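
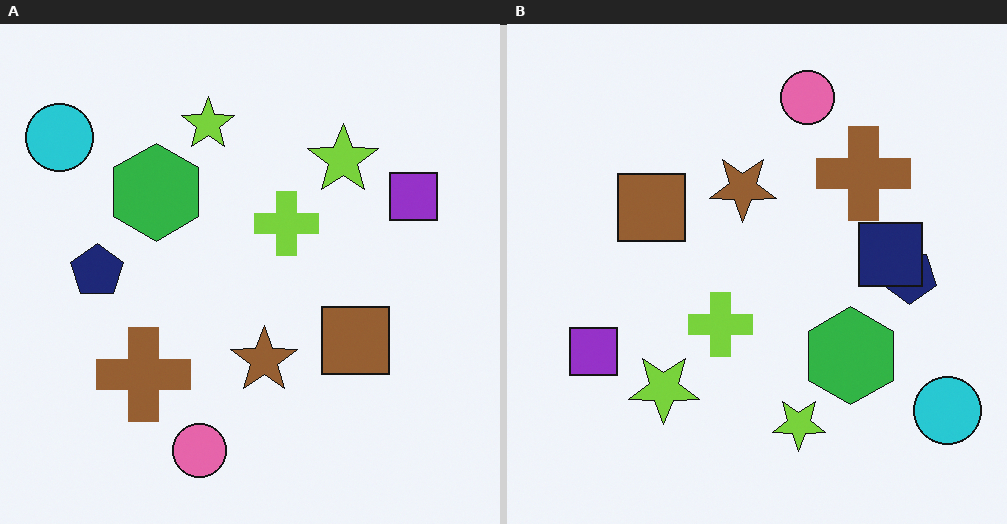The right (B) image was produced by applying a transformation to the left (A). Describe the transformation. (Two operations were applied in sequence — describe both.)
It was rotated 180°, then overlaid with an additional navy square.

The cyan circle sits in the top-left of the left (A) image and the bottom-right of the right (B) — consistent with a whole-image 180° rotation. A navy square appears in the right (B) image that is absent from the left (A).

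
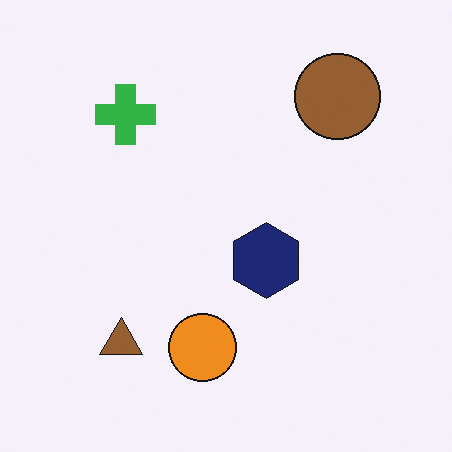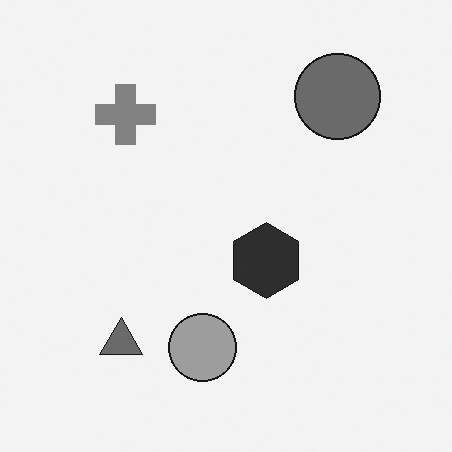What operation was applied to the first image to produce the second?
It was converted to grayscale.

All color is removed — every shape is now a shade of grey.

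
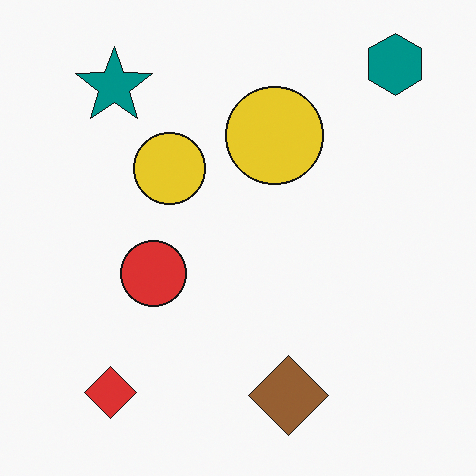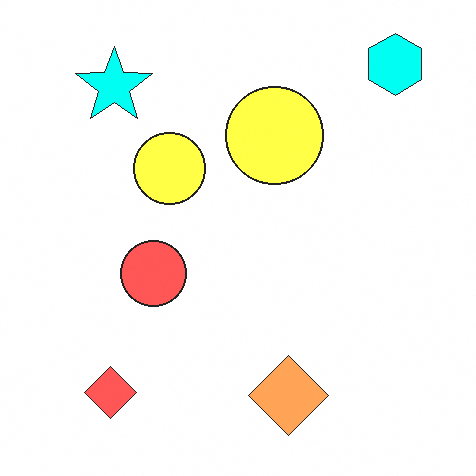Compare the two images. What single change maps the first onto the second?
It was noticeably brightened.

Every pixel — background and shapes alike — is uniformly brightened.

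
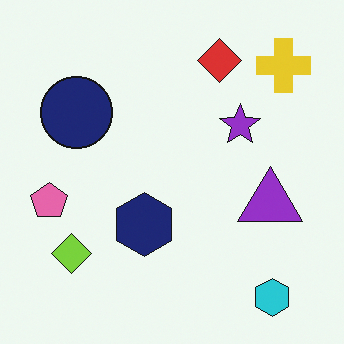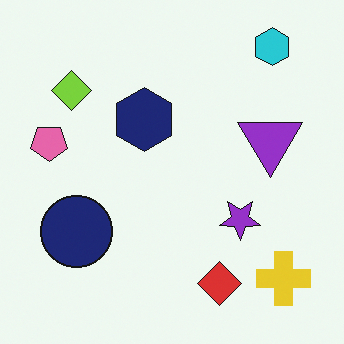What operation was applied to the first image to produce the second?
The transformation is: flipped vertically (top ↔ bottom).

The cyan hexagon is in the bottom-right of the first image and the top-right of the second — shapes on opposite sides of the horizontal midline have swapped in a mirror flip.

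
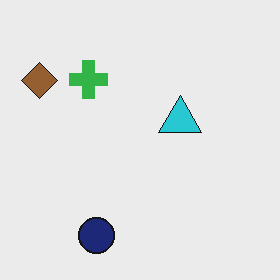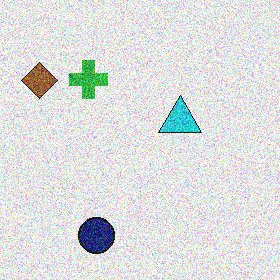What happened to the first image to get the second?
The image was degraded with strong gaussian noise.

Random speckle covers the whole image, including the flat background.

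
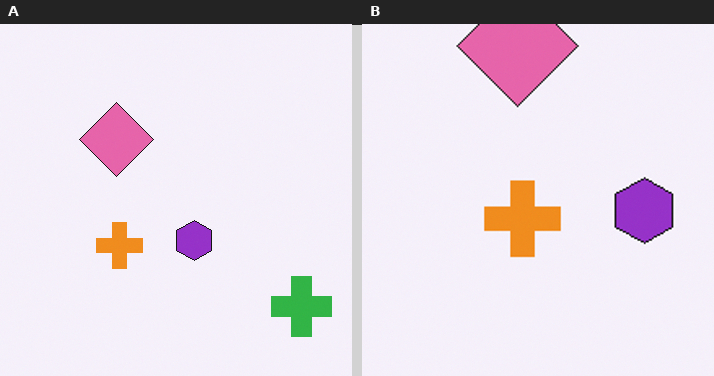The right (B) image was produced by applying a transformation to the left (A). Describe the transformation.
The image was cropped to a noticeably smaller region and rescaled.

The visible shapes are larger and the field of view is narrower; shapes near the original edges may be partly or wholly outside the frame — a crop-and-rescale.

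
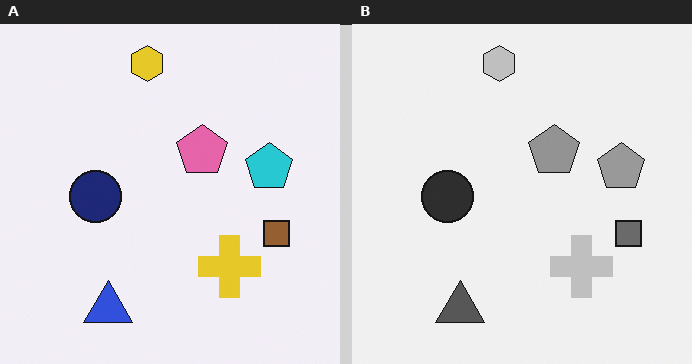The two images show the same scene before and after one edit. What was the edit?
The transformation is: converted to grayscale.

All color is removed — every shape is now a shade of grey.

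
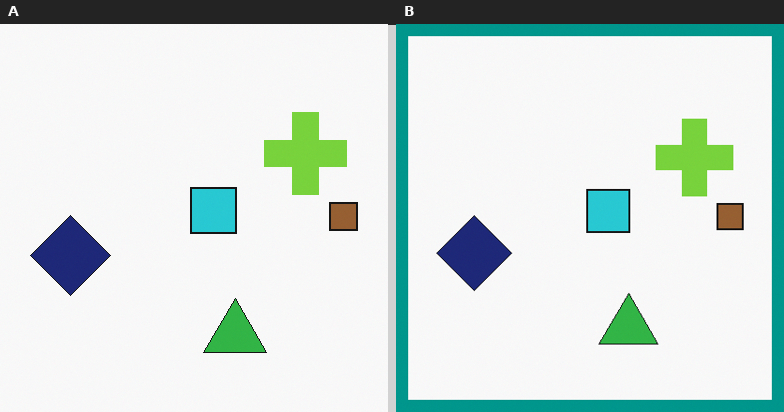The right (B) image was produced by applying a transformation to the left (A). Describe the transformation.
This is the original image framed with a teal border.

A solid teal frame runs around the edge of the right (B) image, with the content slightly shrunk inside it.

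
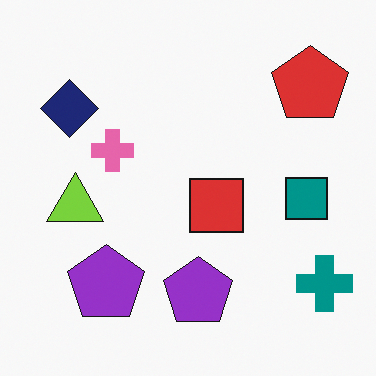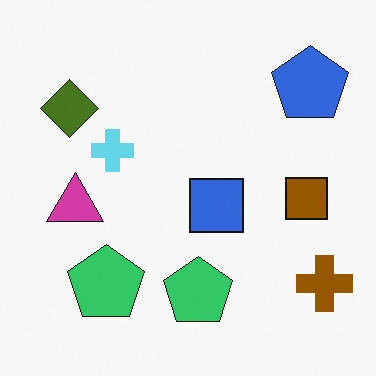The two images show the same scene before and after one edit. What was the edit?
The second image is the first hue-shifted through roughly half the color wheel.

Every shape's color has rotated by the same amount around the hue wheel — a uniform hue shift.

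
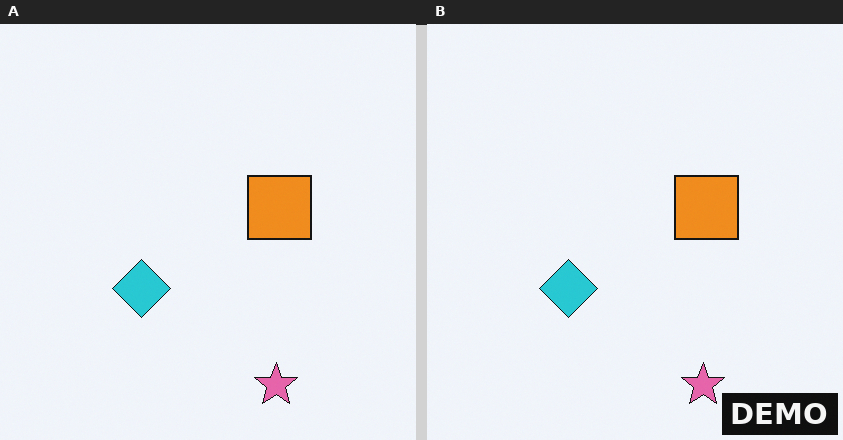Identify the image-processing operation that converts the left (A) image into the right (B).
This is the original image watermarked with the text "DEMO" in the lower-right corner.

A dark label reading "DEMO" appears in the lower-right corner.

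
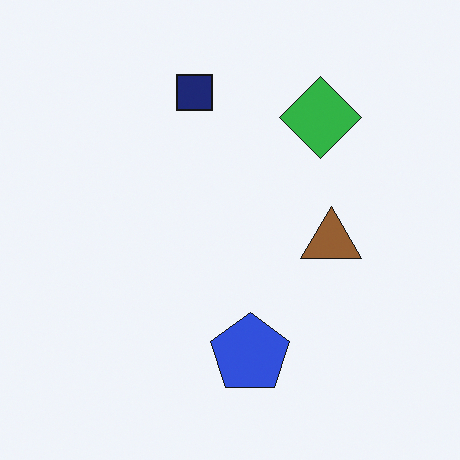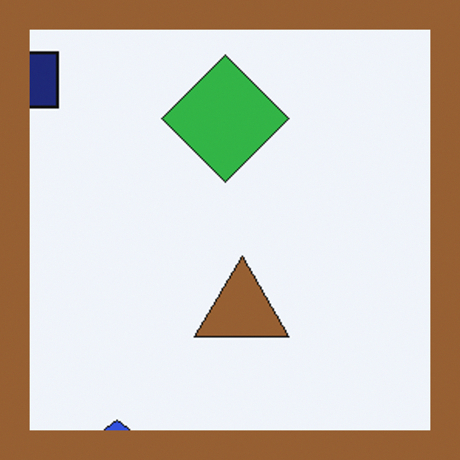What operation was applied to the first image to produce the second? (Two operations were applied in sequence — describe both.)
Cropped tightly and scaled back up, then framed with a brown border.

The visible shapes are larger and the field of view is narrower; shapes near the original edges may be partly or wholly outside the frame — a crop-and-rescale. A solid brown frame runs around the edge of the second image, with the content slightly shrunk inside it.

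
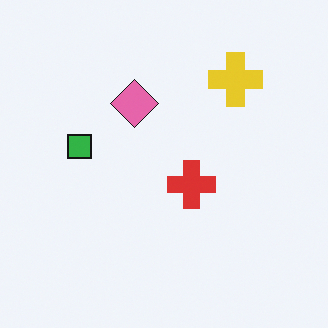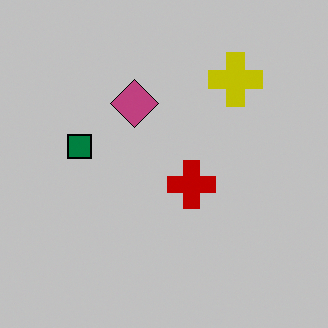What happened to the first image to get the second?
Heavily posterized to just a handful of flat colors.

Each flat color has snapped to a coarser quantized level — most visibly, the near-white background has dropped to a flat grey.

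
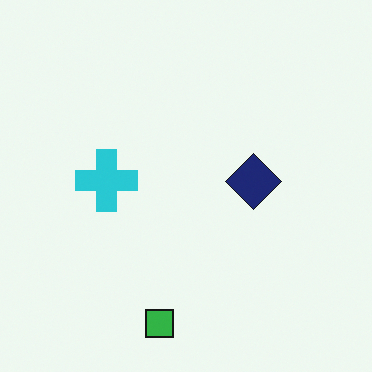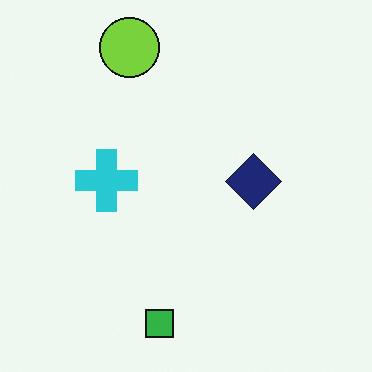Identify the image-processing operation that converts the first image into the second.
The transformation is: overlaid with an additional lime circle.

A lime circle appears in the second image that is absent from the first.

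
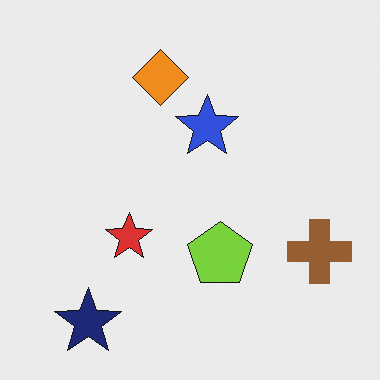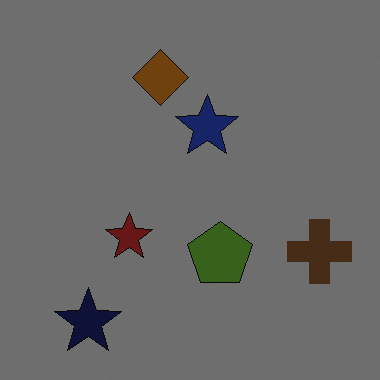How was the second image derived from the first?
Darkened a lot.

Every pixel — background and shapes alike — is uniformly darkened.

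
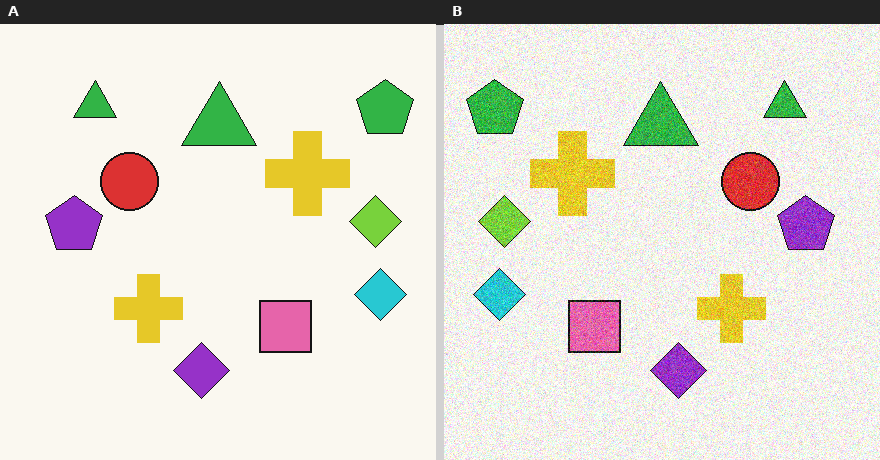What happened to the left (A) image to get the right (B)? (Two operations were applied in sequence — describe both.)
The transformation is: degraded with moderate additive noise, then flipped horizontally (left ↔ right).

Random speckle covers the whole image, including the flat background. The green pentagon is in the top-right of the left (A) image and the top-left of the right (B) — shapes on opposite sides of the vertical midline have swapped in a mirror flip.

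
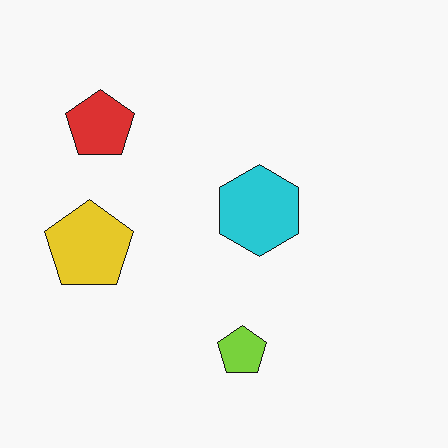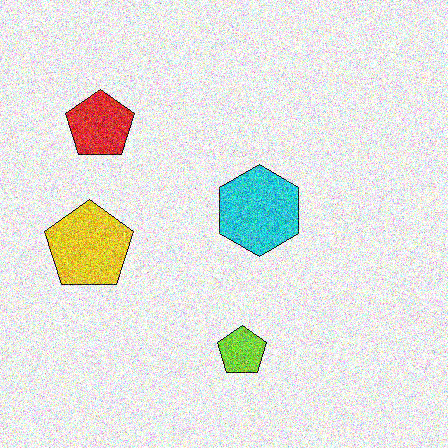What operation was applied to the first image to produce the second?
The second image is the first degraded with a thick layer of grain.

Random speckle covers the whole image, including the flat background.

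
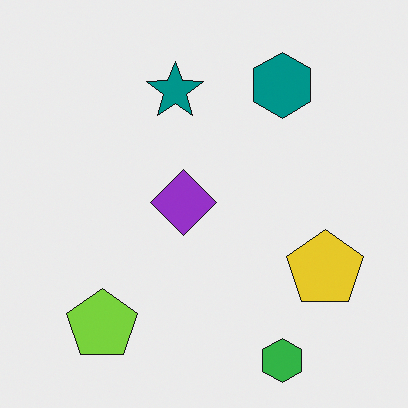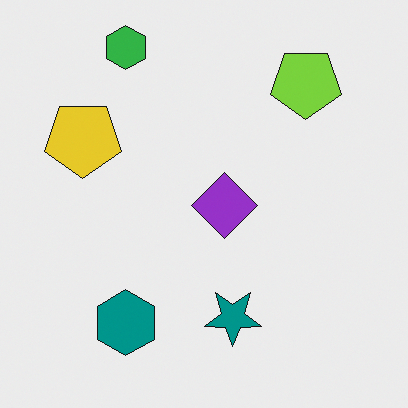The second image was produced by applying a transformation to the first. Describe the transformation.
The image was rotated 180°.

The green hexagon sits in the bottom-right of the first image and the top-left of the second — consistent with a whole-image 180° rotation.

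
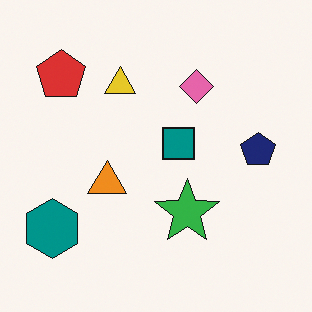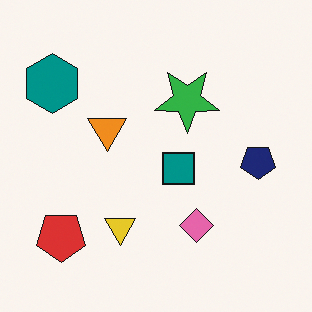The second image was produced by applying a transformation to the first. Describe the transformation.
Flipped vertically (top ↔ bottom).

The red pentagon is in the top-left of the first image and the bottom-left of the second — shapes on opposite sides of the horizontal midline have swapped in a mirror flip.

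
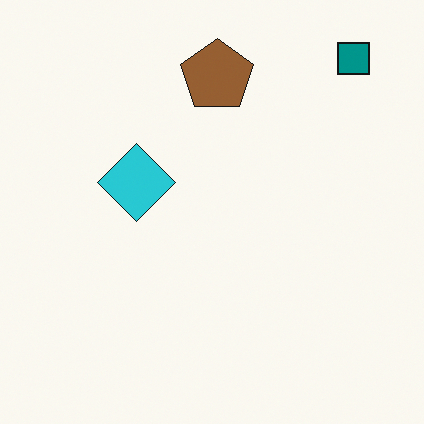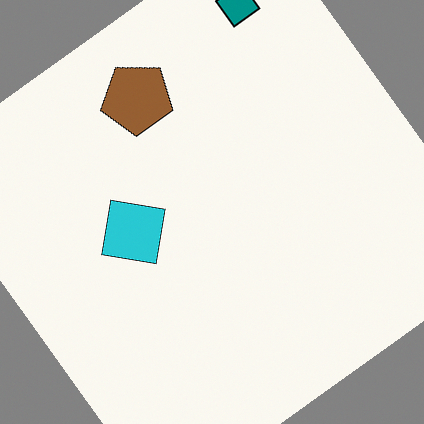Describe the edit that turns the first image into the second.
The second image is the first rotated counter-clockwise by a large amount — several tens of degrees.

Every shape is tilted by the same angle and the image corners show triangular fill wedges — a whole-image rotation by a non-right angle.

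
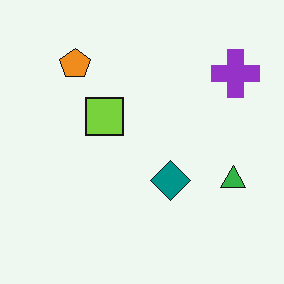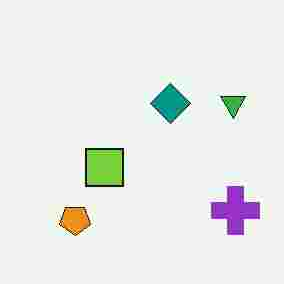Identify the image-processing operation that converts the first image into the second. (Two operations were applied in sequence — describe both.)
The second image is the first heavily JPEG-compressed with obvious blocking artifacts, then flipped vertically (top ↔ bottom).

Blocky 8×8 compression artifacts appear around shape edges and the flat background shows ringing — characteristic JPEG degradation. The orange pentagon is in the top-left of the first image and the bottom-left of the second — shapes on opposite sides of the horizontal midline have swapped in a mirror flip.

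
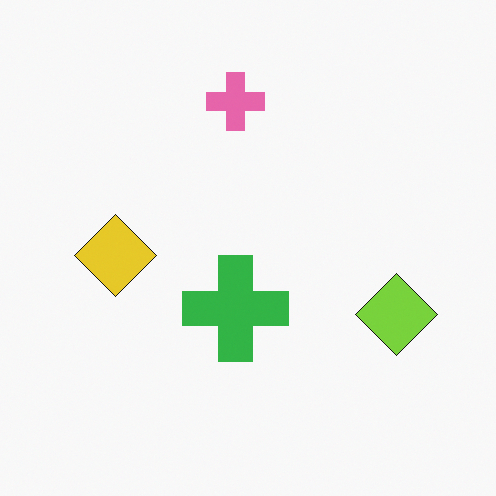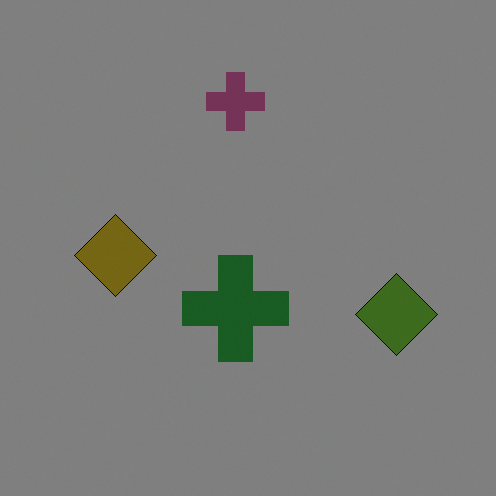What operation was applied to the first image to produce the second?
The transformation is: darkened a lot.

Every pixel — background and shapes alike — is uniformly darkened.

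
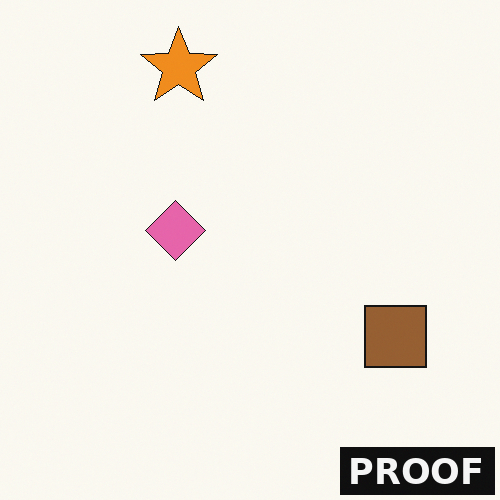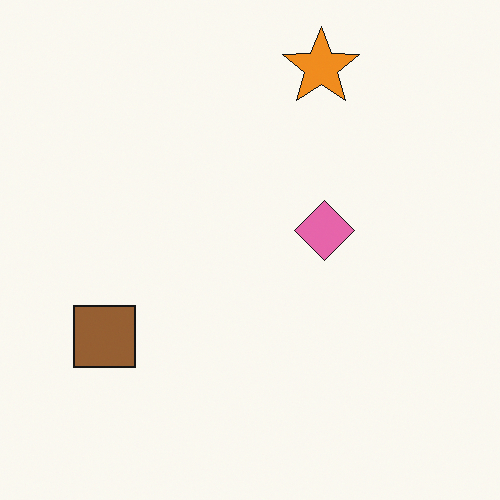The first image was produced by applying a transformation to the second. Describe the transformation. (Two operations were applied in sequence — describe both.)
The first image is the second flipped horizontally (left ↔ right), then watermarked with the text "PROOF" in the lower-right corner.

The brown square is in the bottom-left of the second image and the bottom-right of the first — shapes on opposite sides of the vertical midline have swapped in a mirror flip. A dark label reading "PROOF" appears in the lower-right corner.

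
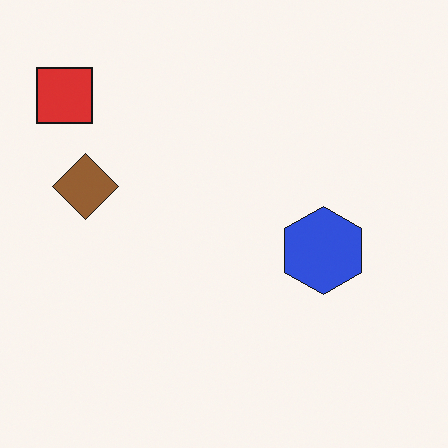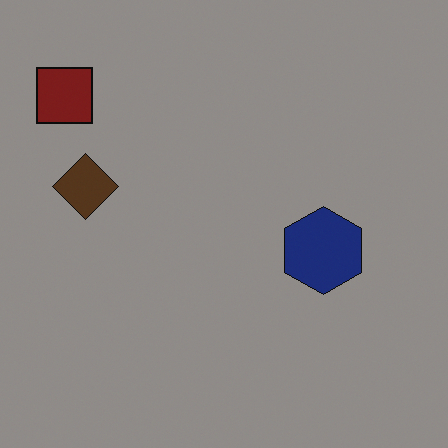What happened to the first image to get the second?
The second image is the first noticeably darkened.

Every pixel — background and shapes alike — is uniformly darkened.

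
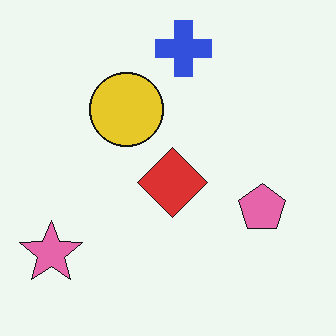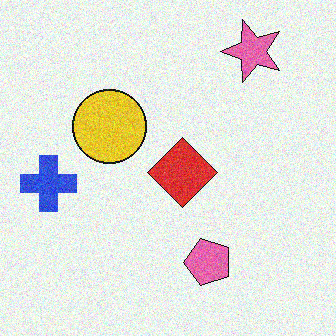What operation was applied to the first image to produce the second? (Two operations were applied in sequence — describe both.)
This is the original image transposed (reflected across the top-left ↔ bottom-right diagonal), then degraded with moderate additive noise.

Shapes have swapped their row and column positions — what was in the top-right is now in the bottom-left — a diagonal reflection. Random speckle covers the whole image, including the flat background.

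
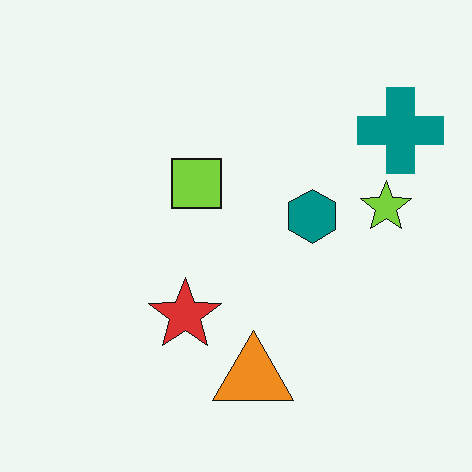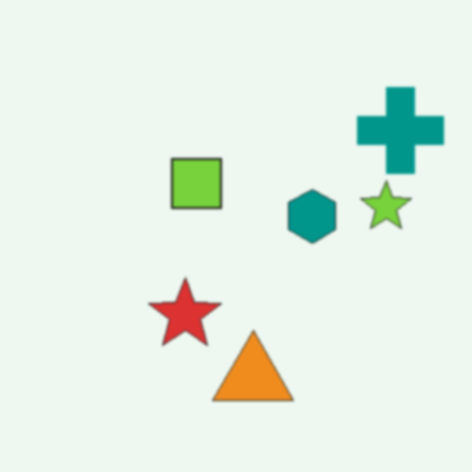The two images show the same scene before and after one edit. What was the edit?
The image was slightly softened.

Shape edges and outlines are uniformly softened across the whole image.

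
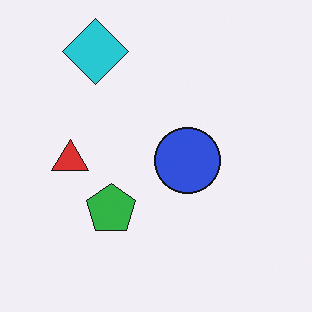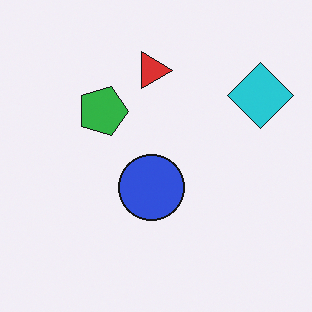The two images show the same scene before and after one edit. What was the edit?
Rotated 90° clockwise.

The cyan diamond sits in the top-left of the first image and the top-right of the second — consistent with a whole-image 90° clockwise rotation.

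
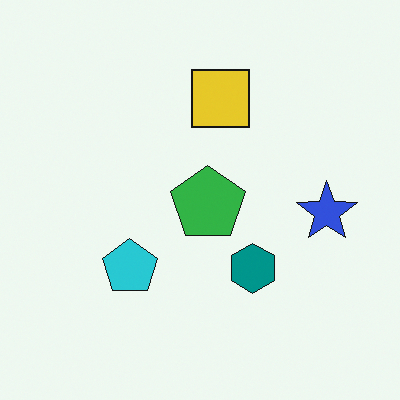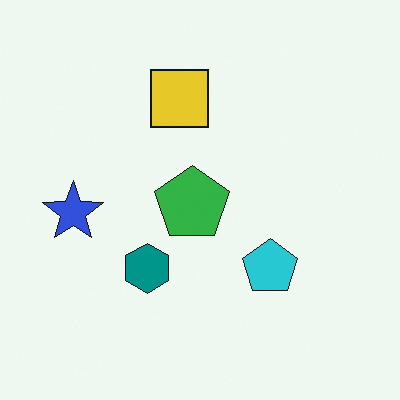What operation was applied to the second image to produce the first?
Flipped horizontally (left ↔ right).

The blue star is in the left of the second image and the right of the first — shapes on opposite sides of the vertical midline have swapped in a mirror flip.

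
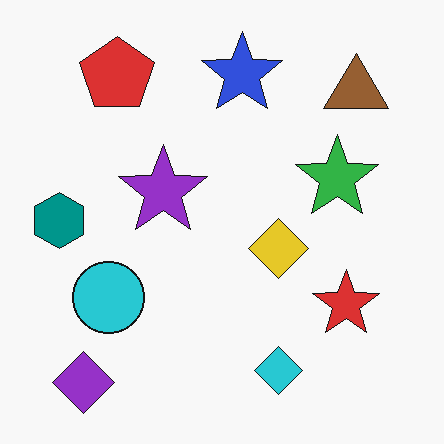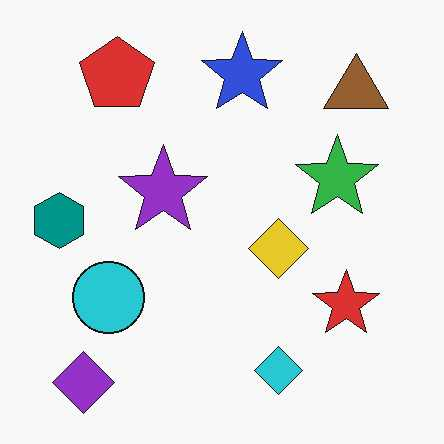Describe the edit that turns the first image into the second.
The transformation is: JPEG-compressed with visible artifacts.

Blocky 8×8 compression artifacts appear around shape edges and the flat background shows ringing — characteristic JPEG degradation.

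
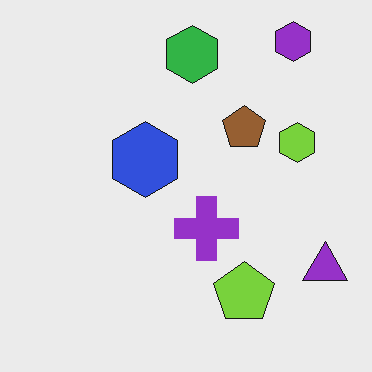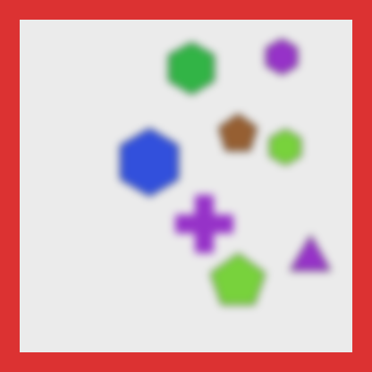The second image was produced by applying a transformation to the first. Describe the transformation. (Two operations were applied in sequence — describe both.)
The image was moderately blurred, then framed with a red border.

Shape edges and outlines are uniformly softened across the whole image. A solid red frame runs around the edge of the second image, with the content slightly shrunk inside it.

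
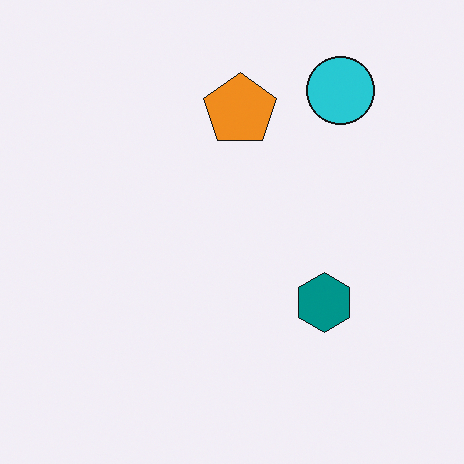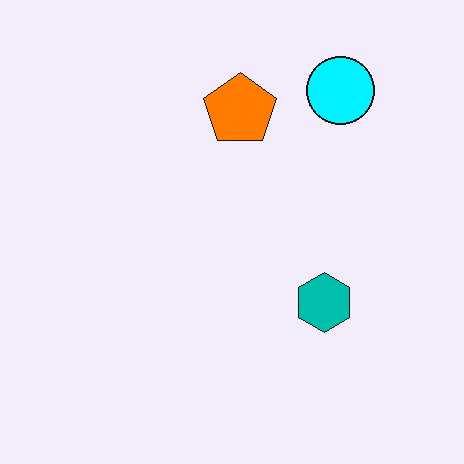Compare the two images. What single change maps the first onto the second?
Made much more vivid (saturation change).

All colors are more vivid — a global saturation change.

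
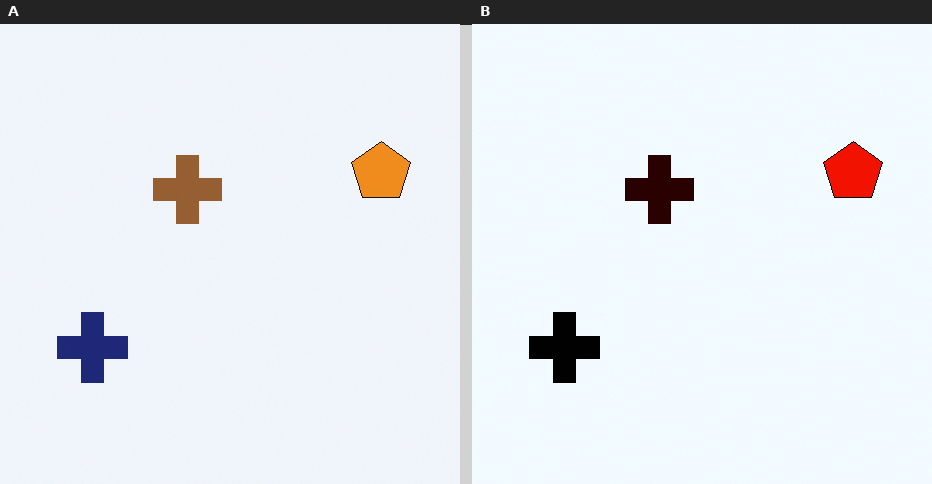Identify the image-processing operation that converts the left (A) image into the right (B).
The image was boosted in contrast.

Tones are pushed away from mid-grey across the whole image — a global contrast change.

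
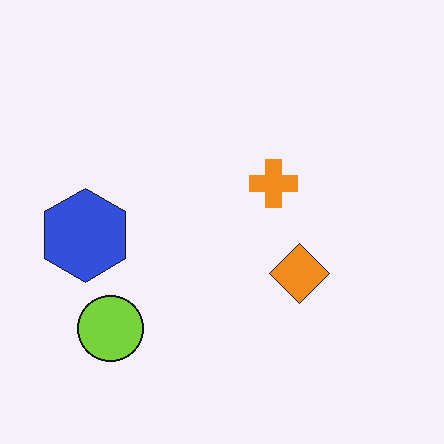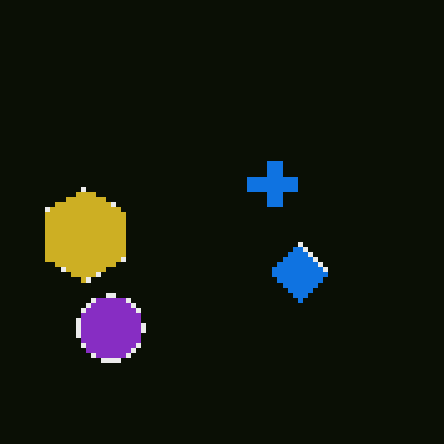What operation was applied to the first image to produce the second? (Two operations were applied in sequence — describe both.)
The second image is the first color-inverted (negative), then mildly pixelated.

The light background has become dark and every shape's color is its complement — a photographic negative. Shapes are reduced to large square blocks; fine edges and outlines are lost — a downscale-then-upscale (mosaic) effect.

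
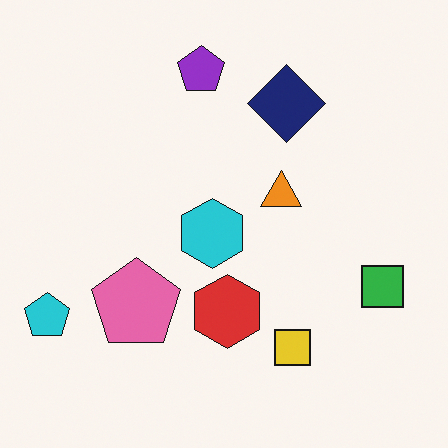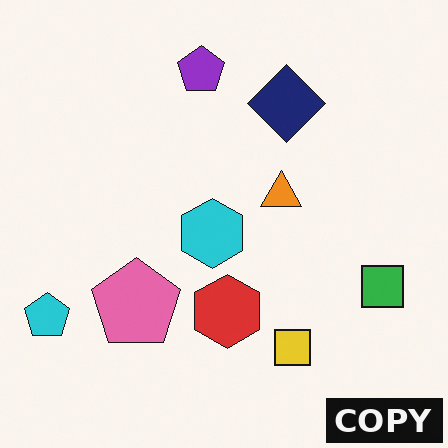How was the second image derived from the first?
The second image is the first watermarked with the text "COPY" in the lower-right corner.

A dark label reading "COPY" appears in the lower-right corner.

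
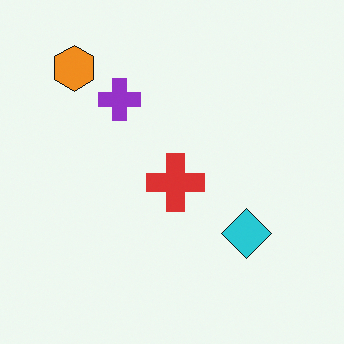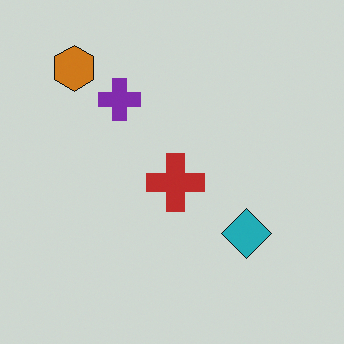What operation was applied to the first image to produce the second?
The image was slightly darkened.

Every pixel — background and shapes alike — is uniformly darkened.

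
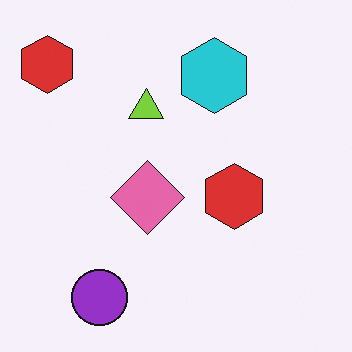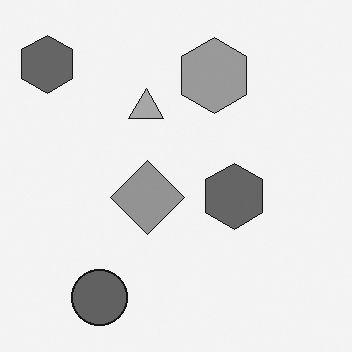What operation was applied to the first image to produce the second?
The image was converted to grayscale.

All color is removed — every shape is now a shade of grey.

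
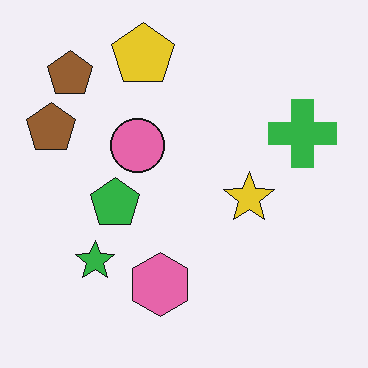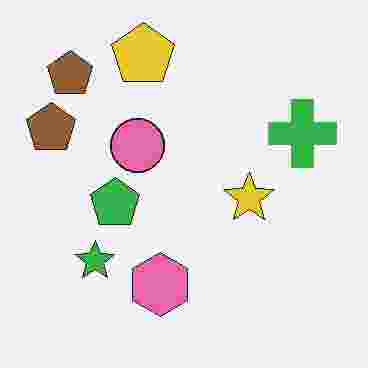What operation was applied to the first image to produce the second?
It was heavily JPEG-compressed with obvious blocking artifacts.

Blocky 8×8 compression artifacts appear around shape edges and the flat background shows ringing — characteristic JPEG degradation.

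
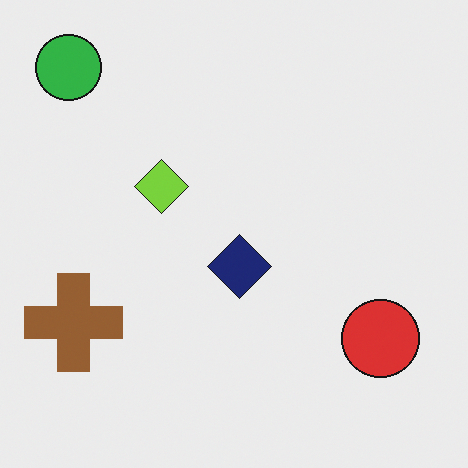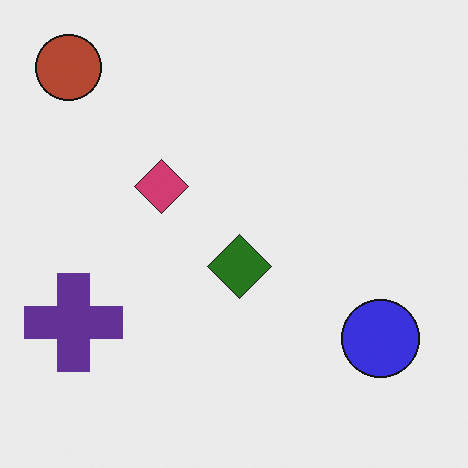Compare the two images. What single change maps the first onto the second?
The image was hue-shifted through roughly half the color wheel.

Every shape's color has rotated by the same amount around the hue wheel — a uniform hue shift.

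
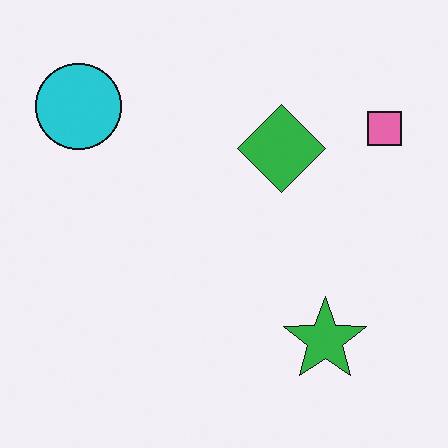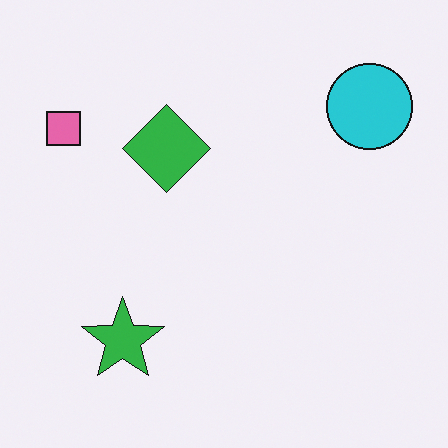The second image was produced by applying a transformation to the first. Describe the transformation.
The transformation is: flipped horizontally (left ↔ right).

The pink square is in the top-right of the first image and the top-left of the second — shapes on opposite sides of the vertical midline have swapped in a mirror flip.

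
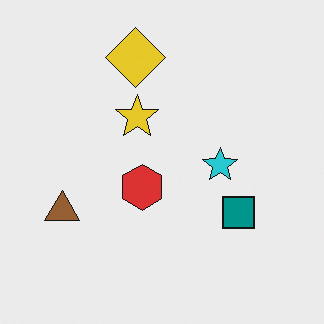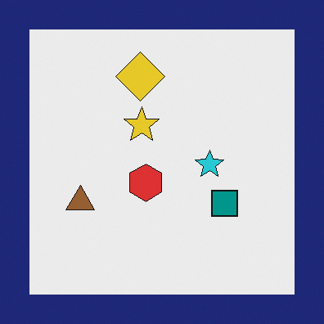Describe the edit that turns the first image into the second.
It was framed with a navy border.

A solid navy frame runs around the edge of the second image, with the content slightly shrunk inside it.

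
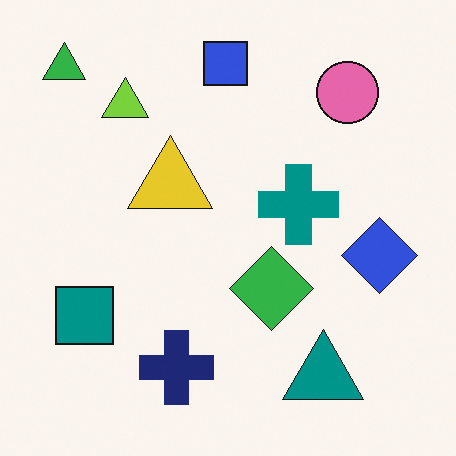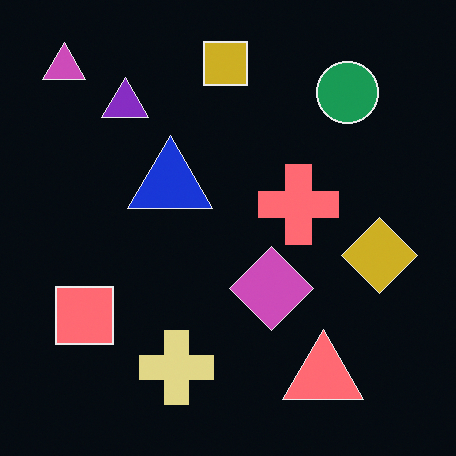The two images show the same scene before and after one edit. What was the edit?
The second image is the first color-inverted (negative).

The light background has become dark and every shape's color is its complement — a photographic negative.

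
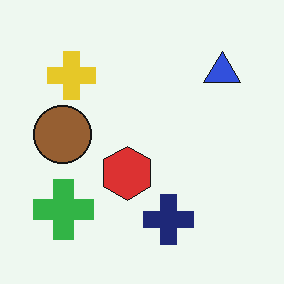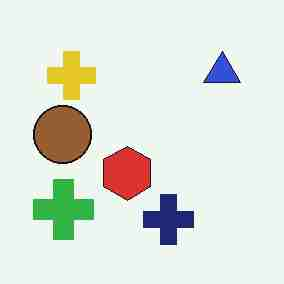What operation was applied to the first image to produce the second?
The image was degraded with heavy JPEG compression.

Blocky 8×8 compression artifacts appear around shape edges and the flat background shows ringing — characteristic JPEG degradation.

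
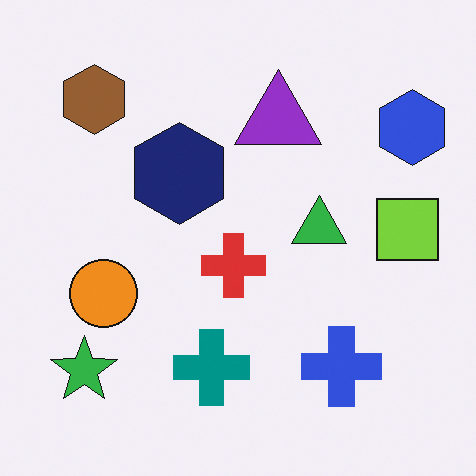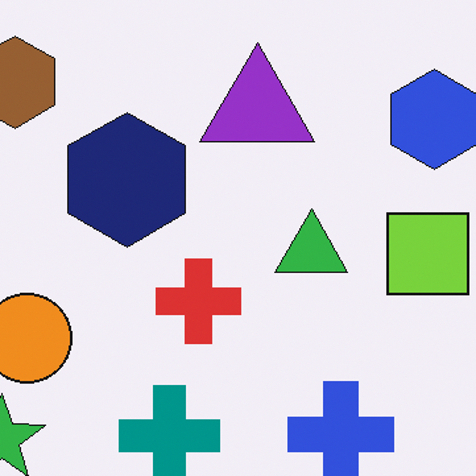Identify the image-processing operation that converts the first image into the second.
The transformation is: cropped to a modestly smaller region and rescaled.

The visible shapes are larger and the field of view is narrower; shapes near the original edges may be partly or wholly outside the frame — a crop-and-rescale.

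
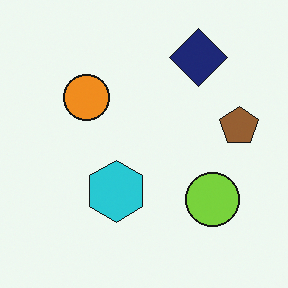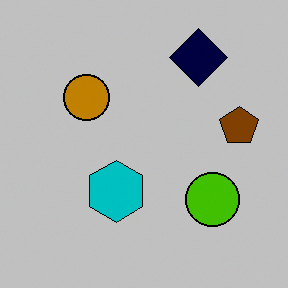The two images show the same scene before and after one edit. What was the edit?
The transformation is: heavily posterized to just a handful of flat colors.

Each flat color has snapped to a coarser quantized level — most visibly, the near-white background has dropped to a flat grey.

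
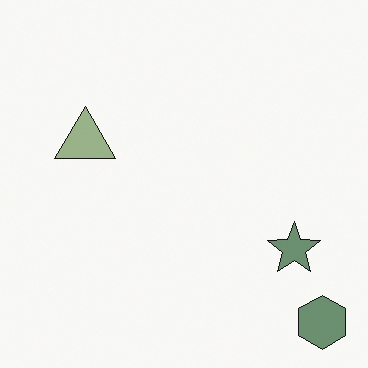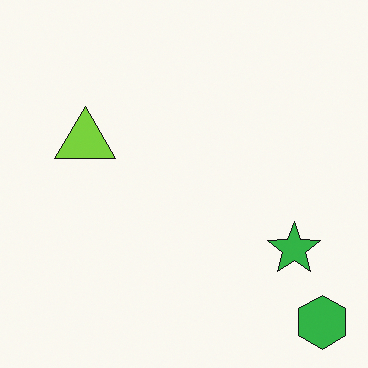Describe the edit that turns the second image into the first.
The image was made much more muted (saturation change).

All colors are more muted and greyish — a global saturation change.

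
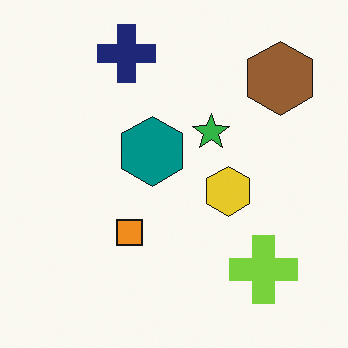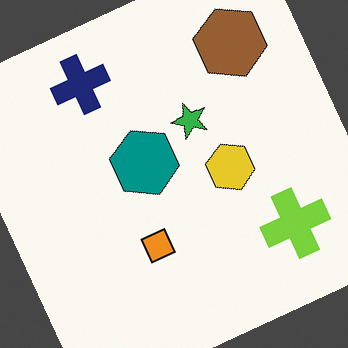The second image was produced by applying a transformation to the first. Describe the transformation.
The image was rotated counter-clockwise by a moderate amount.

Every shape is tilted by the same angle and the image corners show triangular fill wedges — a whole-image rotation by a non-right angle.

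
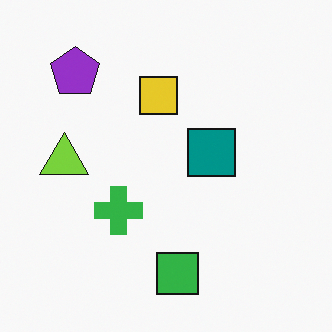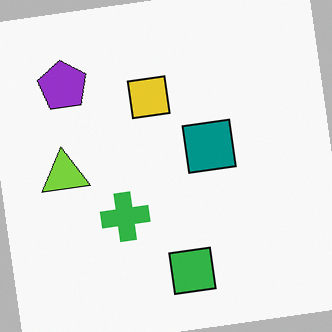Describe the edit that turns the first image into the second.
This is the original image rotated counter-clockwise by a slight angle.

Every shape is tilted by the same angle and the image corners show triangular fill wedges — a whole-image rotation by a non-right angle.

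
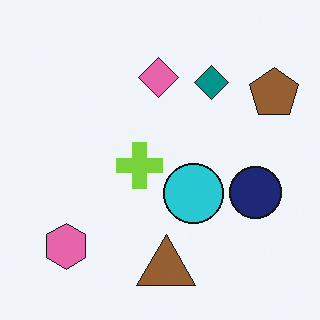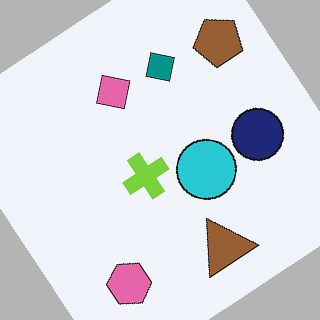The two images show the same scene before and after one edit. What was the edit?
The second image is the first rotated counter-clockwise by a large amount — several tens of degrees.

Every shape is tilted by the same angle and the image corners show triangular fill wedges — a whole-image rotation by a non-right angle.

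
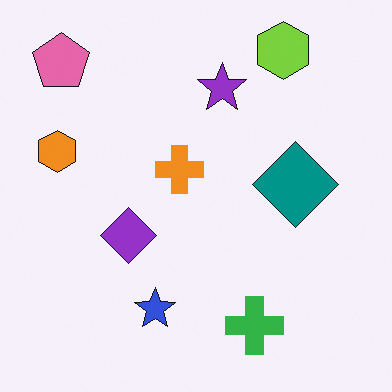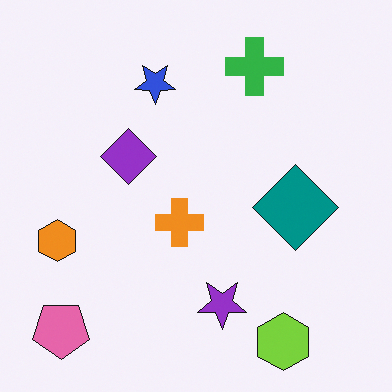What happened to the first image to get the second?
This is the original image flipped vertically (top ↔ bottom).

The lime hexagon is in the top-right of the first image and the bottom-right of the second — shapes on opposite sides of the horizontal midline have swapped in a mirror flip.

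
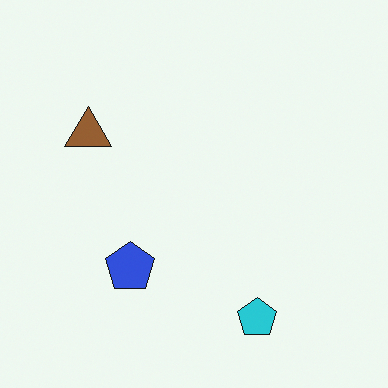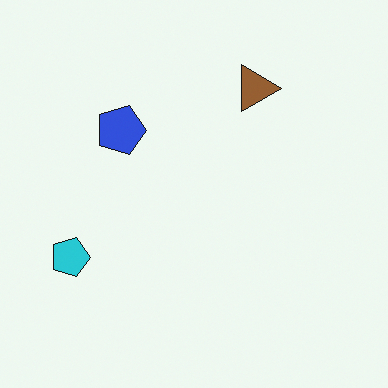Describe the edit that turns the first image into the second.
The second image is the first rotated 90° clockwise.

The cyan pentagon sits in the bottom of the first image and the left of the second — consistent with a whole-image 90° clockwise rotation.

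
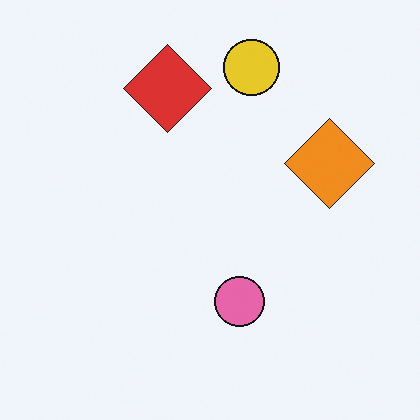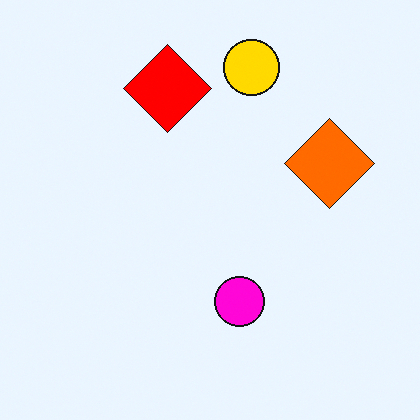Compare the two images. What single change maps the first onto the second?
This is the original image made much more vivid (saturation change).

All colors are more vivid — a global saturation change.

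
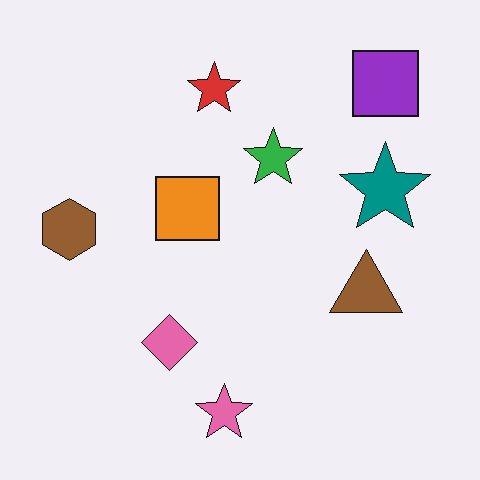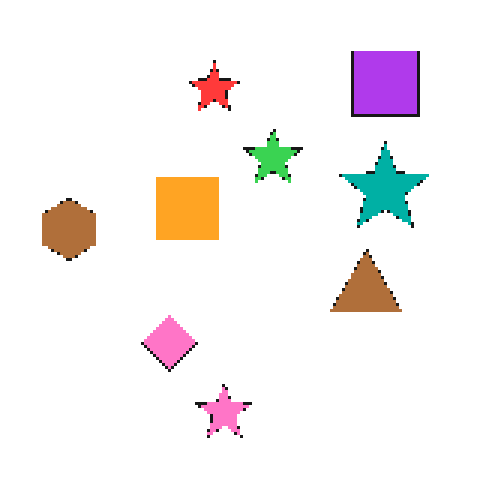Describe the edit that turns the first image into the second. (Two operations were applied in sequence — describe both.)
The transformation is: slightly brightened, then lightly pixelated (a mild mosaic effect).

Every pixel — background and shapes alike — is uniformly brightened. Shapes are reduced to large square blocks; fine edges and outlines are lost — a downscale-then-upscale (mosaic) effect.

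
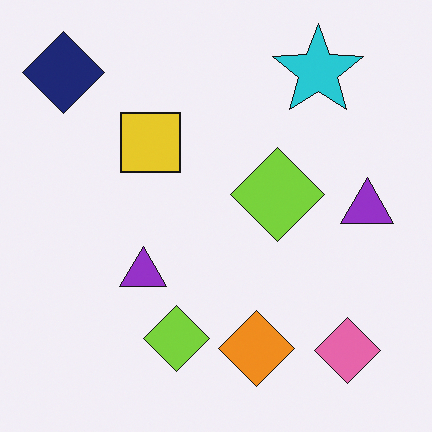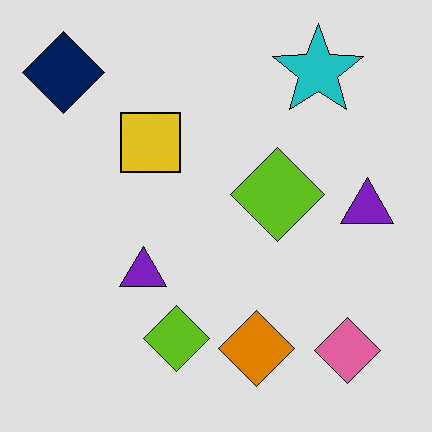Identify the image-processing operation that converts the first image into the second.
This is the original image posterized to a reduced palette.

Each flat color has snapped to a coarser quantized level — most visibly, the near-white background has dropped to a flat grey.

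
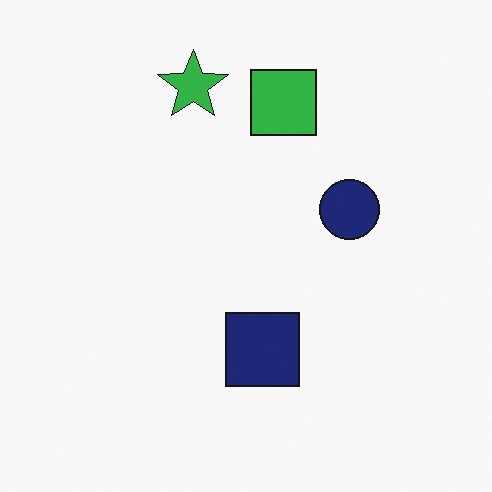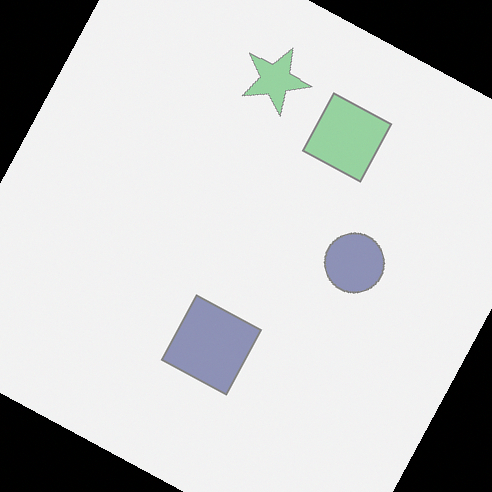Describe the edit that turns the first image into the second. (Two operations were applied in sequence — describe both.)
It was washed out (contrast reduced), then rotated clockwise by a clearly visible amount.

Tones are pushed toward mid-grey across the whole image — a global contrast change. Every shape is tilted by the same angle and the image corners show triangular fill wedges — a whole-image rotation by a non-right angle.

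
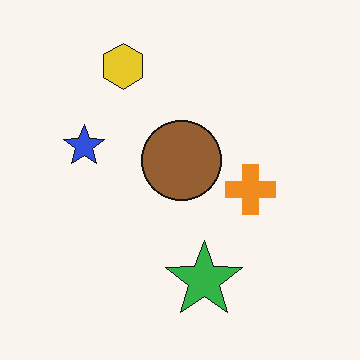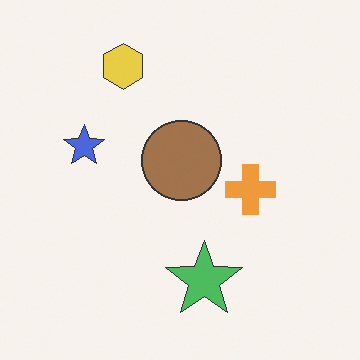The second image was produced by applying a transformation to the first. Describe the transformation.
The transformation is: given slightly reduced contrast.

Tones are pushed toward mid-grey across the whole image — a global contrast change.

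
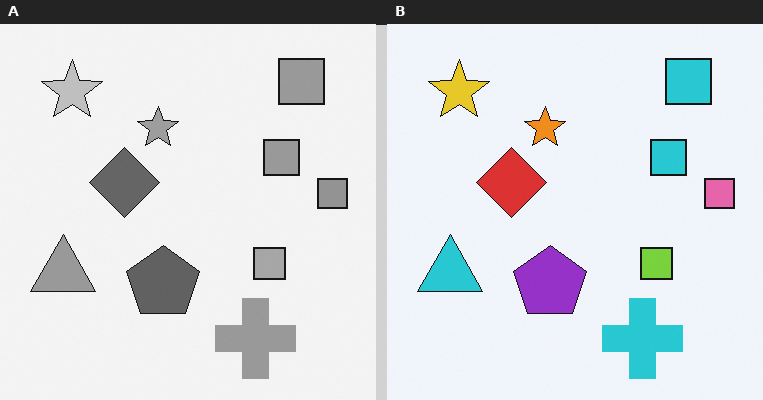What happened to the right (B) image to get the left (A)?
The transformation is: converted to grayscale.

All color is removed — every shape is now a shade of grey.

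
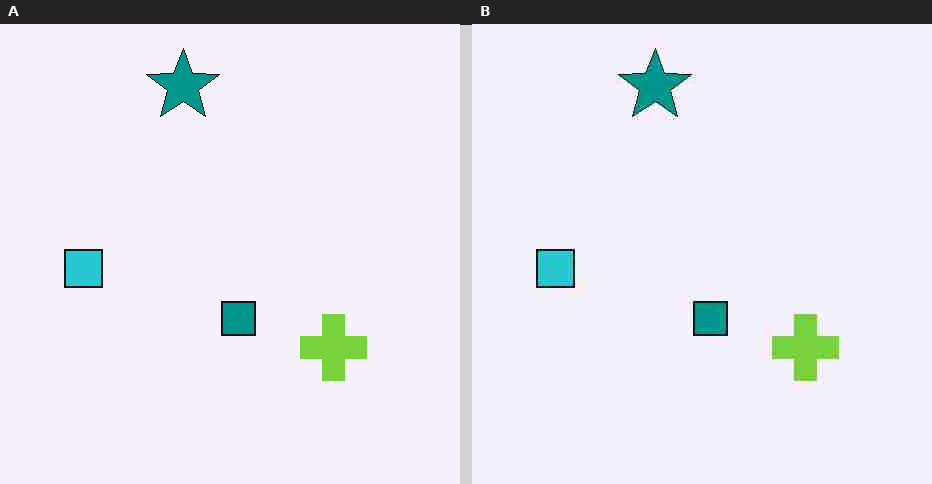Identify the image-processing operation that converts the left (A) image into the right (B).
It was heavily JPEG-compressed with obvious blocking artifacts.

Blocky 8×8 compression artifacts appear around shape edges and the flat background shows ringing — characteristic JPEG degradation.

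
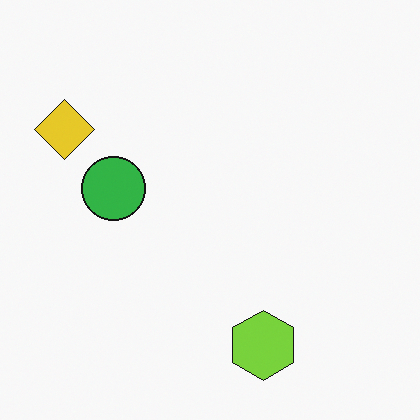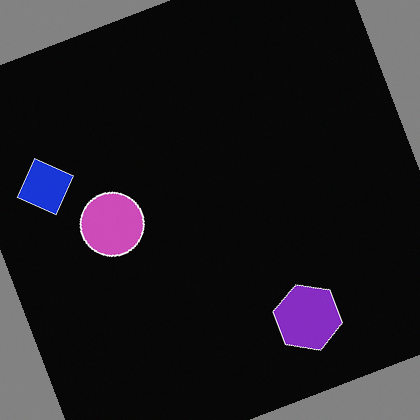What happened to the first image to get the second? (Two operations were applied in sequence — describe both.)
The second image is the first color-inverted (negative), then rotated counter-clockwise by a moderate amount.

The light background has become dark and every shape's color is its complement — a photographic negative. Every shape is tilted by the same angle and the image corners show triangular fill wedges — a whole-image rotation by a non-right angle.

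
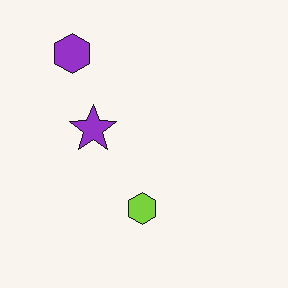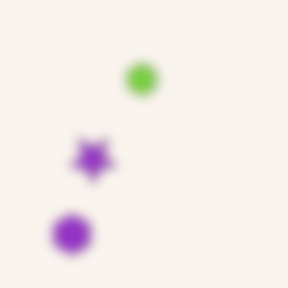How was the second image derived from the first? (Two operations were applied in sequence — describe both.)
Flipped vertically (top ↔ bottom), then heavily blurred.

The purple hexagon is in the top-left of the first image and the bottom-left of the second — shapes on opposite sides of the horizontal midline have swapped in a mirror flip. Shape edges and outlines are uniformly softened across the whole image.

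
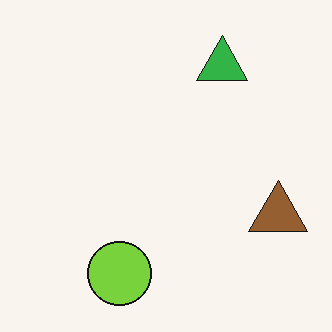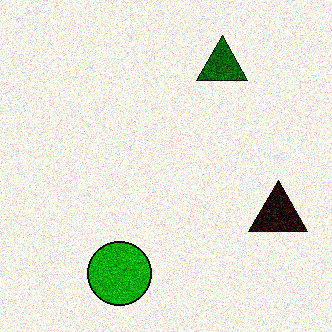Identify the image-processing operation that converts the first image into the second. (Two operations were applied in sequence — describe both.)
The transformation is: boosted in contrast, then degraded with a thick layer of grain.

Tones are pushed away from mid-grey across the whole image — a global contrast change. Random speckle covers the whole image, including the flat background.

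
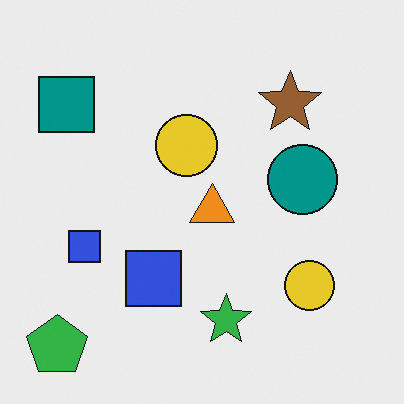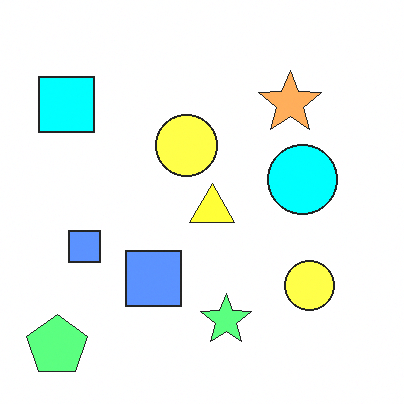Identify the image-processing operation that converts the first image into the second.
The second image is the first substantially brightened.

Every pixel — background and shapes alike — is uniformly brightened.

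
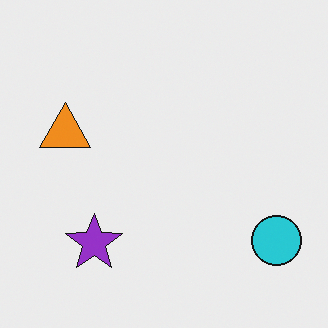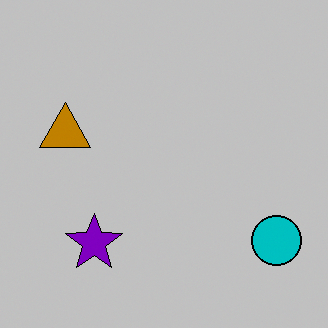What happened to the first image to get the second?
Heavily posterized to just a handful of flat colors.

Each flat color has snapped to a coarser quantized level — most visibly, the near-white background has dropped to a flat grey.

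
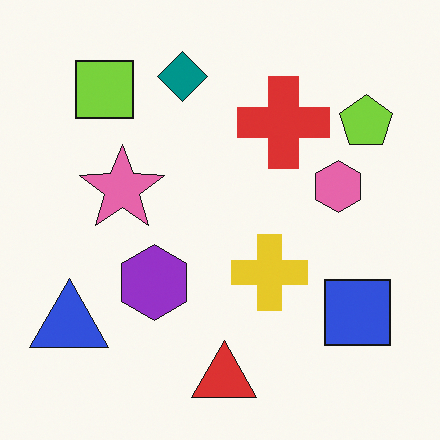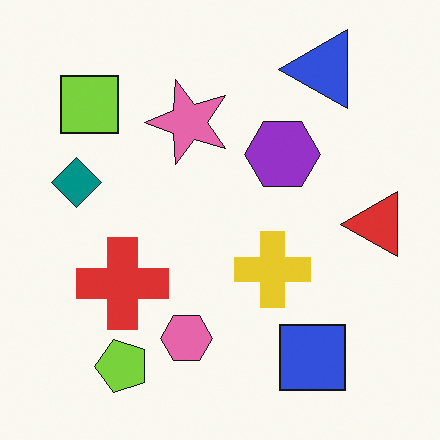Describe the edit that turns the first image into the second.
Transposed (reflected across the top-left ↔ bottom-right diagonal).

Shapes have swapped their row and column positions — what was in the top-right is now in the bottom-left — a diagonal reflection.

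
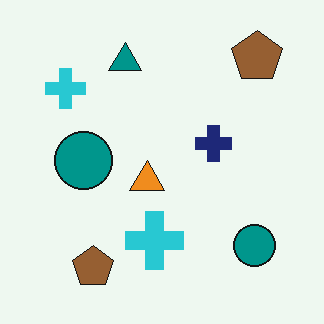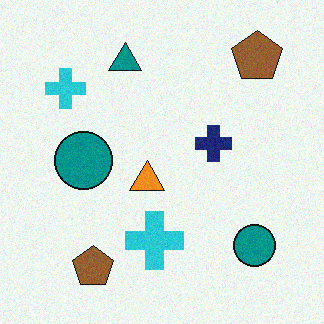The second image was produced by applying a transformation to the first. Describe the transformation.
The transformation is: degraded with light additive noise.

Random speckle covers the whole image, including the flat background.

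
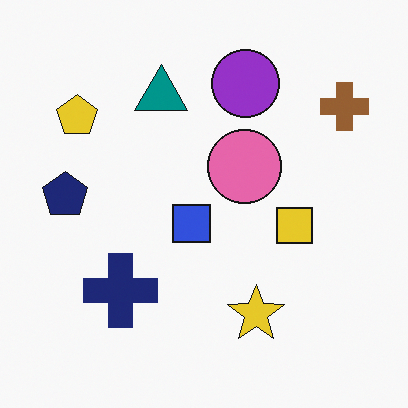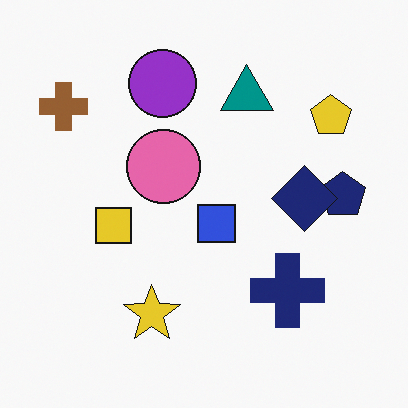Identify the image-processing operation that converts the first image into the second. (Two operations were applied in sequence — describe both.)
This is the original image flipped horizontally (left ↔ right), then overlaid with an additional navy diamond.

The brown cross is in the top-right of the first image and the top-left of the second — shapes on opposite sides of the vertical midline have swapped in a mirror flip. A navy diamond appears in the second image that is absent from the first.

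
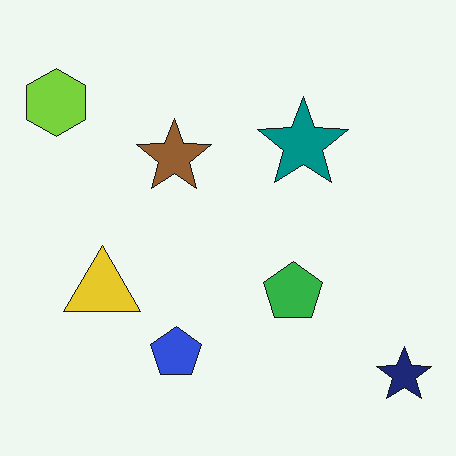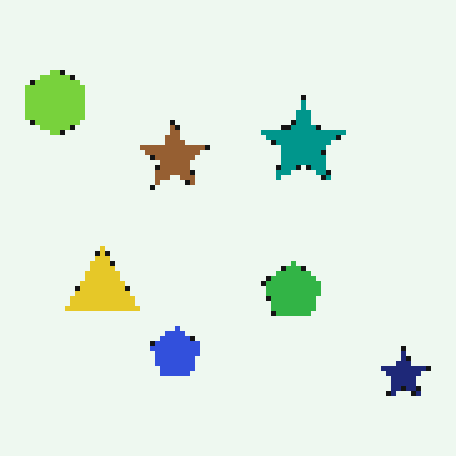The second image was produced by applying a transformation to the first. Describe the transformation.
Mildly pixelated.

Shapes are reduced to large square blocks; fine edges and outlines are lost — a downscale-then-upscale (mosaic) effect.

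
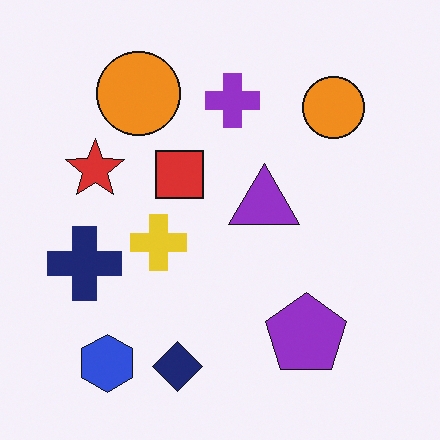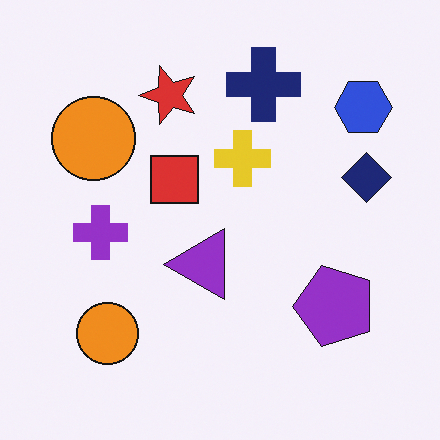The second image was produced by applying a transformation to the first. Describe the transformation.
Transposed (reflected across the top-left ↔ bottom-right diagonal).

Shapes have swapped their row and column positions — what was in the top-right is now in the bottom-left — a diagonal reflection.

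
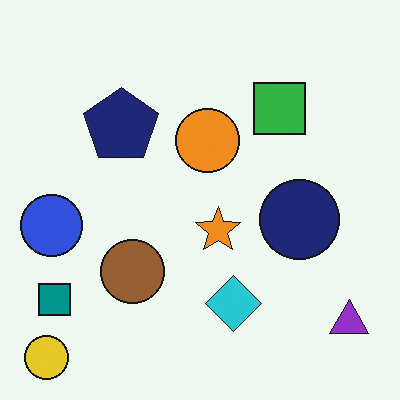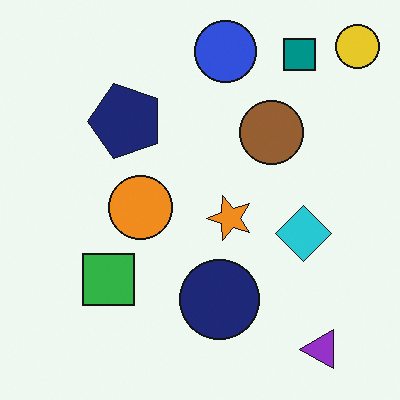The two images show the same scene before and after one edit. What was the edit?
This is the original image transposed (reflected across the top-left ↔ bottom-right diagonal).

Shapes have swapped their row and column positions — what was in the top-right is now in the bottom-left — a diagonal reflection.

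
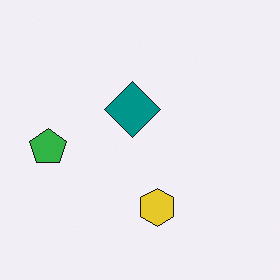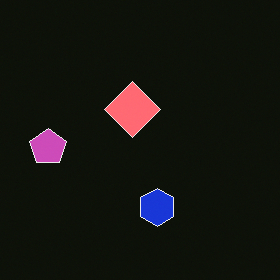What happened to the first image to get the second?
The transformation is: color-inverted (negative).

The light background has become dark and every shape's color is its complement — a photographic negative.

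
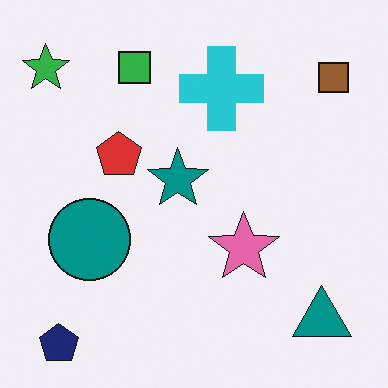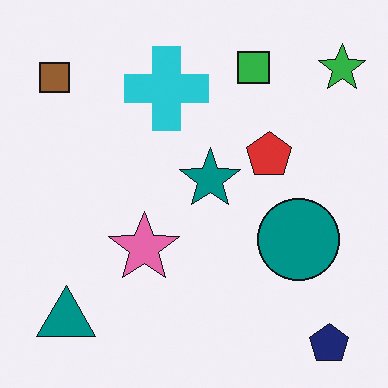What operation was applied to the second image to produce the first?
The transformation is: flipped horizontally (left ↔ right).

The green star is in the top-right of the second image and the top-left of the first — shapes on opposite sides of the vertical midline have swapped in a mirror flip.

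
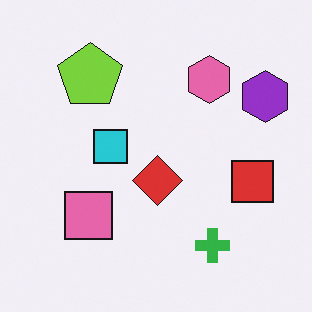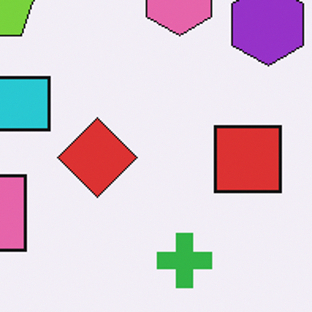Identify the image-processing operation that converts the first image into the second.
The second image is the first cropped to a modestly smaller region and rescaled.

The visible shapes are larger and the field of view is narrower; shapes near the original edges may be partly or wholly outside the frame — a crop-and-rescale.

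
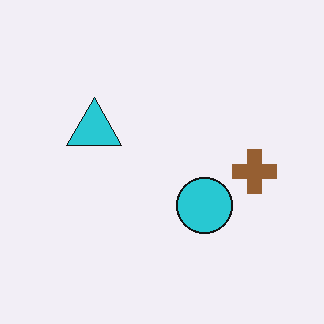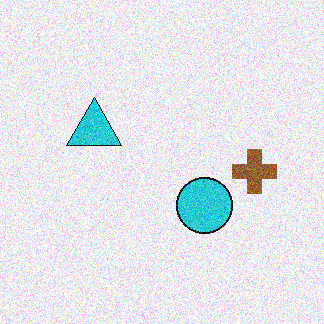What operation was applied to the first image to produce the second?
This is the original image degraded with moderate additive noise.

Random speckle covers the whole image, including the flat background.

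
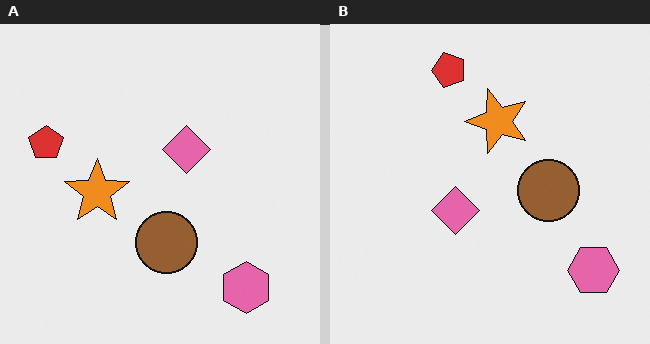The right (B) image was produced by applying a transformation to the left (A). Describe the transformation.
Transposed (reflected across the top-left ↔ bottom-right diagonal).

Shapes have swapped their row and column positions — what was in the top-right is now in the bottom-left — a diagonal reflection.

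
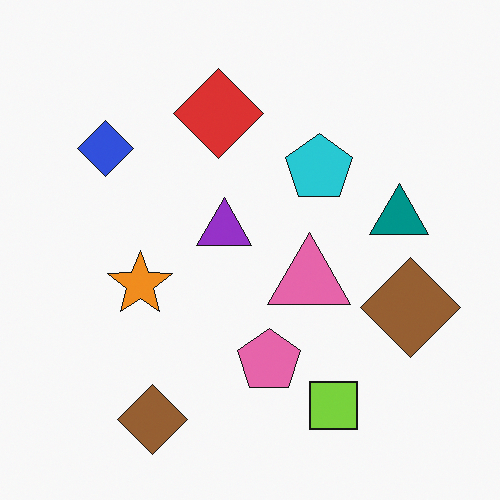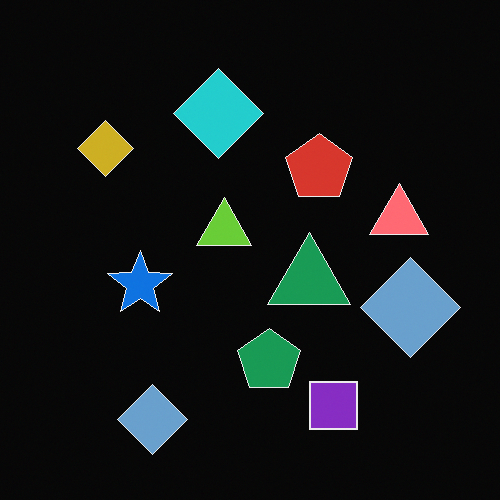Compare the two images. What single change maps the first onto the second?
The second image is the first color-inverted (negative).

The light background has become dark and every shape's color is its complement — a photographic negative.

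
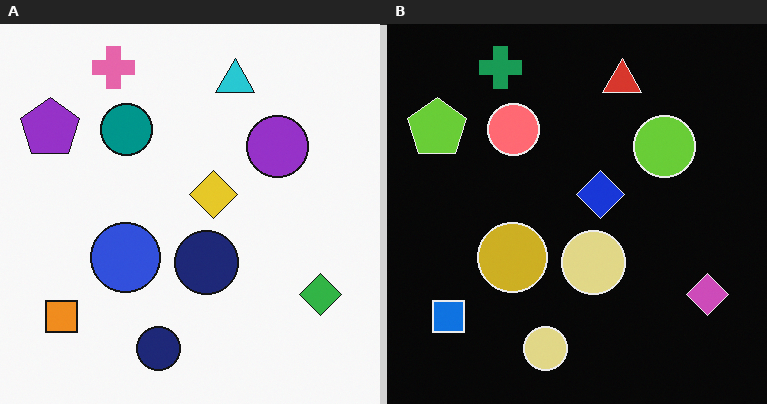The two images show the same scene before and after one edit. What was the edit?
This is the original image color-inverted (negative).

The light background has become dark and every shape's color is its complement — a photographic negative.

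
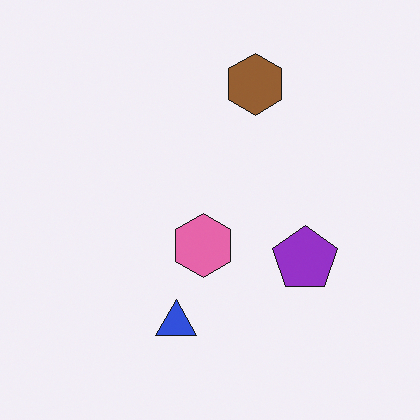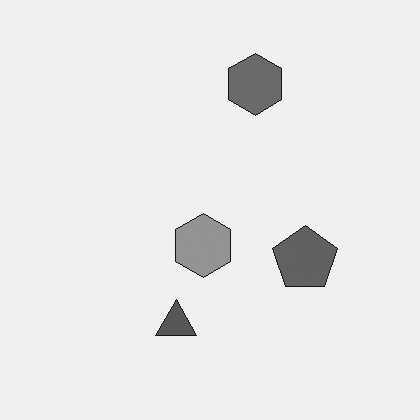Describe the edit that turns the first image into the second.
Converted to grayscale.

All color is removed — every shape is now a shade of grey.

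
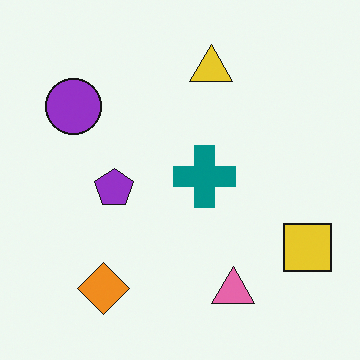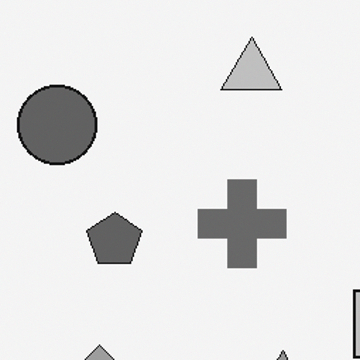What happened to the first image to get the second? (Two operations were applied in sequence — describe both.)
It was cropped to a modestly smaller region and rescaled, then converted to grayscale.

The visible shapes are larger and the field of view is narrower; shapes near the original edges may be partly or wholly outside the frame — a crop-and-rescale. All color is removed — every shape is now a shade of grey.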